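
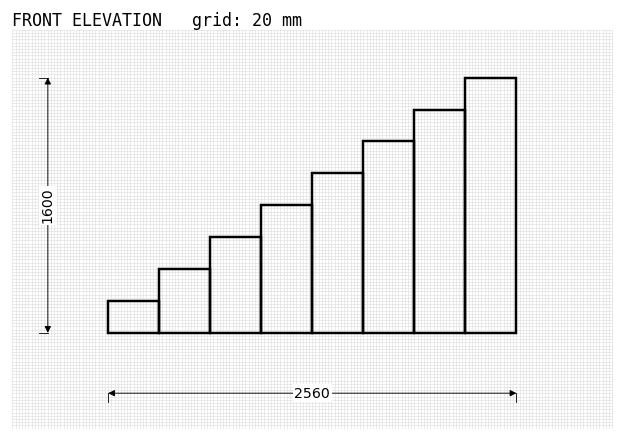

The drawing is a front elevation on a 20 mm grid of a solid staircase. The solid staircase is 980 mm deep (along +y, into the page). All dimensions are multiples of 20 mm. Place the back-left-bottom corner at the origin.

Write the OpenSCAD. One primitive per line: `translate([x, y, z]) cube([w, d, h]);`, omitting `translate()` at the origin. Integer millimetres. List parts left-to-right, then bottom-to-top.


cube([320, 980, 200]);
translate([320, 0, 0]) cube([320, 980, 400]);
translate([640, 0, 0]) cube([320, 980, 600]);
translate([960, 0, 0]) cube([320, 980, 800]);
translate([1280, 0, 0]) cube([320, 980, 1000]);
translate([1600, 0, 0]) cube([320, 980, 1200]);
translate([1920, 0, 0]) cube([320, 980, 1400]);
translate([2240, 0, 0]) cube([320, 980, 1600]);


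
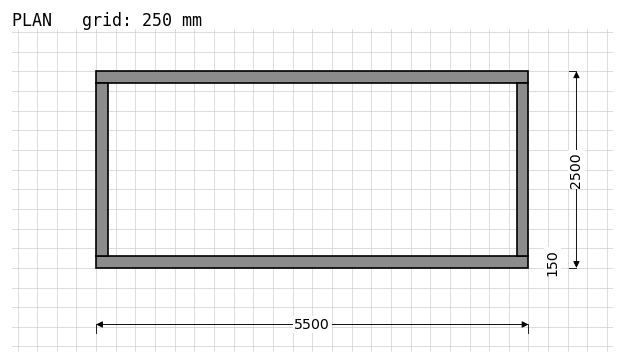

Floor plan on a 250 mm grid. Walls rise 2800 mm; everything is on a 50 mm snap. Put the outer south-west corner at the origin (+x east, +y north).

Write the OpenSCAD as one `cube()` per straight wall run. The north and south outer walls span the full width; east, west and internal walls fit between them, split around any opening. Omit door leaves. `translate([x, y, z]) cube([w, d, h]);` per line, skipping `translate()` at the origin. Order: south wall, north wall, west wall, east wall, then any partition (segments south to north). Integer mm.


cube([5500, 150, 2800]);
translate([0, 2350, 0]) cube([5500, 150, 2800]);
translate([0, 150, 0]) cube([150, 2200, 2800]);
translate([5350, 150, 0]) cube([150, 2200, 2800]);


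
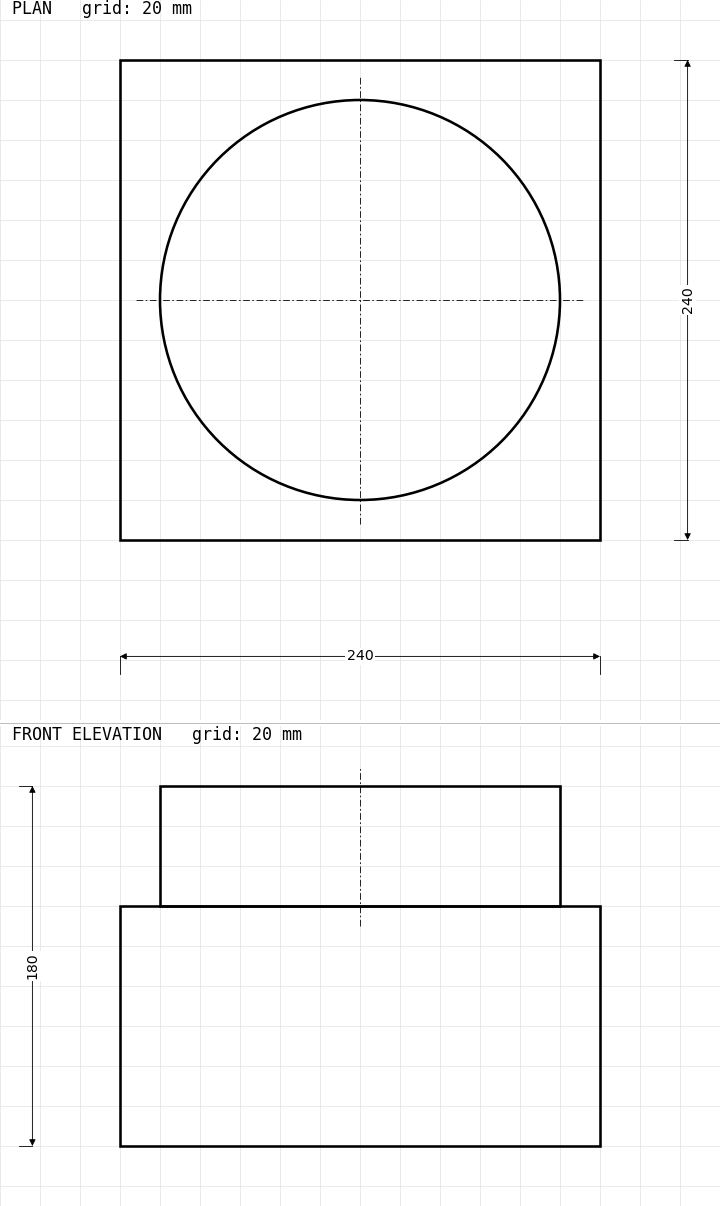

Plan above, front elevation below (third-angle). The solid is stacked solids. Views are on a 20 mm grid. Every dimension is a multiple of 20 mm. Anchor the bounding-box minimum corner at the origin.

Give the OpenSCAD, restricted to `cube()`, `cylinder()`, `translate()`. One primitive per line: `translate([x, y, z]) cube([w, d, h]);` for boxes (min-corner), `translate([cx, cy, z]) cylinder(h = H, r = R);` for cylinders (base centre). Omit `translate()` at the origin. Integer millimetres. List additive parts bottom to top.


cube([240, 240, 120]);
translate([120, 120, 120]) cylinder(h = 60, r = 100);


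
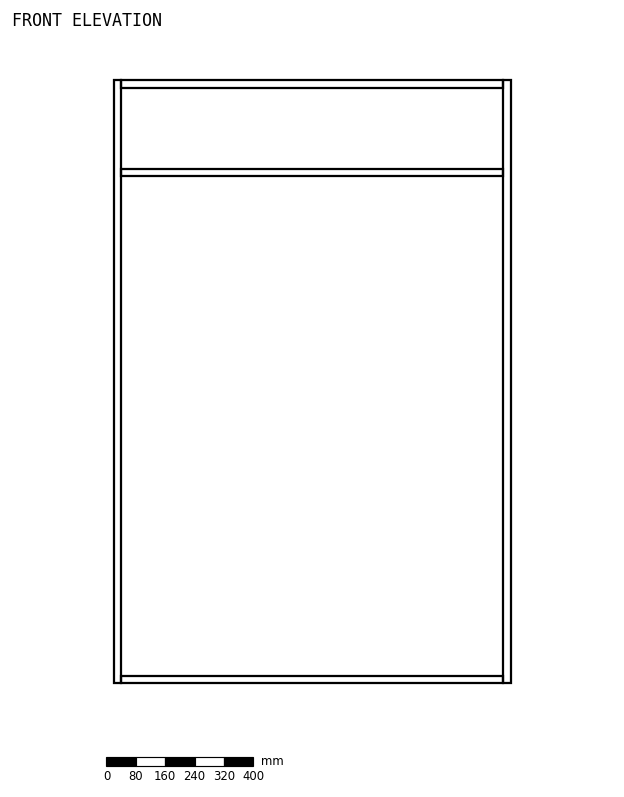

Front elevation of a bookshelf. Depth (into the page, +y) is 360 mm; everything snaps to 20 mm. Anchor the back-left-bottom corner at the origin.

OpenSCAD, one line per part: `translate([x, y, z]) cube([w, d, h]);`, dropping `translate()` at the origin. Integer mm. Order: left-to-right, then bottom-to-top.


cube([20, 360, 1640]);
translate([20, 0, 0]) cube([1040, 360, 20]);
translate([20, 0, 1380]) cube([1040, 360, 20]);
translate([20, 0, 1620]) cube([1040, 360, 20]);
translate([1060, 0, 0]) cube([20, 360, 1640]);


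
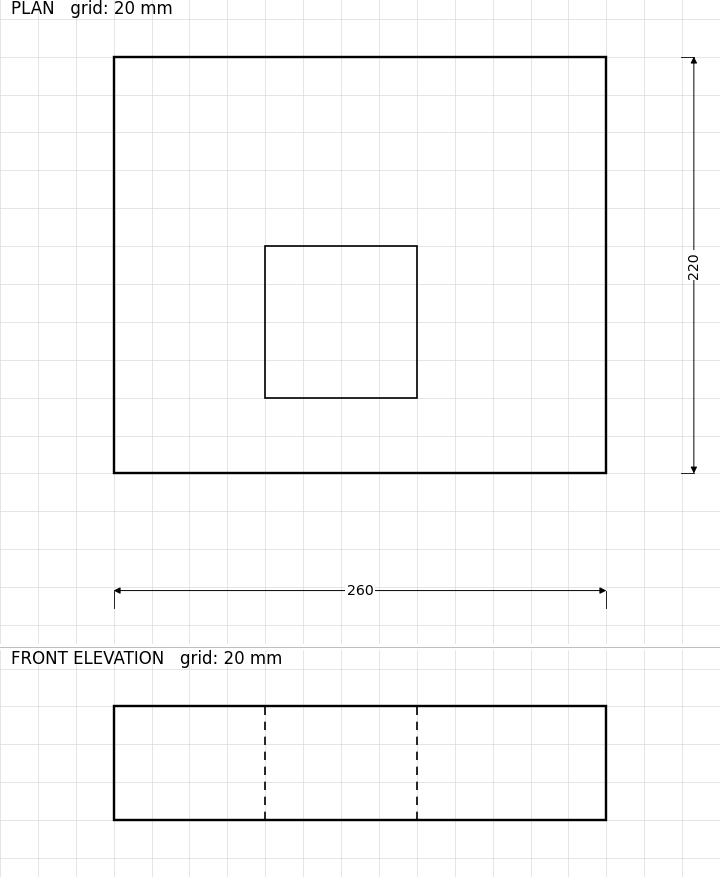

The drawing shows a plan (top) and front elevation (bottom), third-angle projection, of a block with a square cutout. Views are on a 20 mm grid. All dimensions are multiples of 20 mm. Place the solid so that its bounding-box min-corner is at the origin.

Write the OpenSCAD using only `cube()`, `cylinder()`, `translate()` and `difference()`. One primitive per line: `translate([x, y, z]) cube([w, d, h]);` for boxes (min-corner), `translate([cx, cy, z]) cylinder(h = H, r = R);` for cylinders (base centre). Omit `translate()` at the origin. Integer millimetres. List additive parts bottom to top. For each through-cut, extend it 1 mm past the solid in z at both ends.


difference() {
  cube([260, 220, 60]);
  translate([80, 40, -1]) cube([80, 80, 62]);
}


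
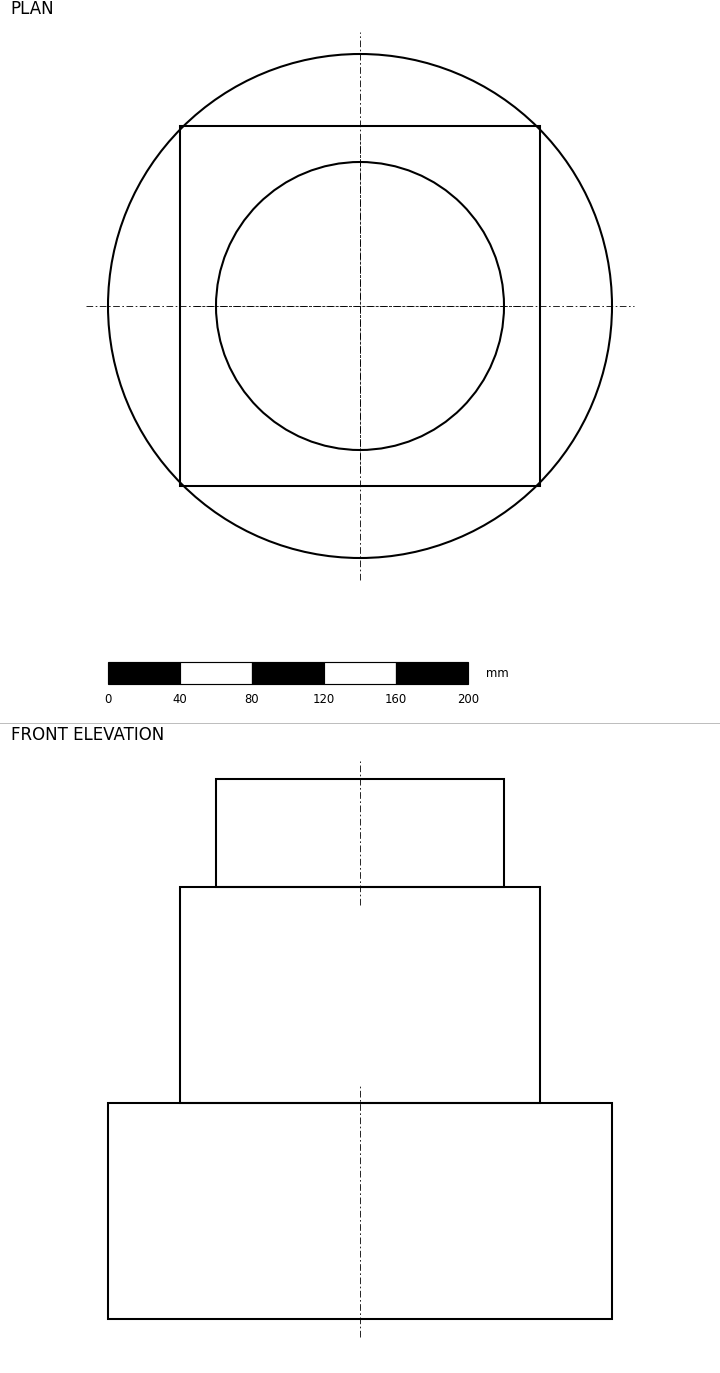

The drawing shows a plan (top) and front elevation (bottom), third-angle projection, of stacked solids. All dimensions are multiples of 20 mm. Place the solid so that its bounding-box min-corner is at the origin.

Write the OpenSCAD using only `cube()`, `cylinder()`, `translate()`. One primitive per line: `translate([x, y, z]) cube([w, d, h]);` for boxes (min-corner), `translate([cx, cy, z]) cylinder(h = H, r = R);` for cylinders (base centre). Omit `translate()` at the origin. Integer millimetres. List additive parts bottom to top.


translate([140, 140, 0]) cylinder(h = 120, r = 140);
translate([40, 40, 120]) cube([200, 200, 120]);
translate([140, 140, 240]) cylinder(h = 60, r = 80);


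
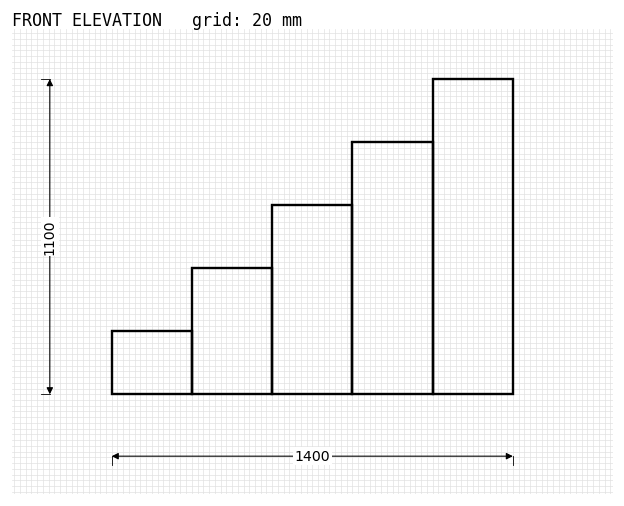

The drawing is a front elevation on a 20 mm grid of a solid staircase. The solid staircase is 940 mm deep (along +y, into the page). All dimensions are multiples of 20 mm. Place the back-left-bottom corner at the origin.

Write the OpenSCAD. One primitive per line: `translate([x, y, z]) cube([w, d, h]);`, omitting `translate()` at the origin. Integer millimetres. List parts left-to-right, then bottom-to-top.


cube([280, 940, 220]);
translate([280, 0, 0]) cube([280, 940, 440]);
translate([560, 0, 0]) cube([280, 940, 660]);
translate([840, 0, 0]) cube([280, 940, 880]);
translate([1120, 0, 0]) cube([280, 940, 1100]);


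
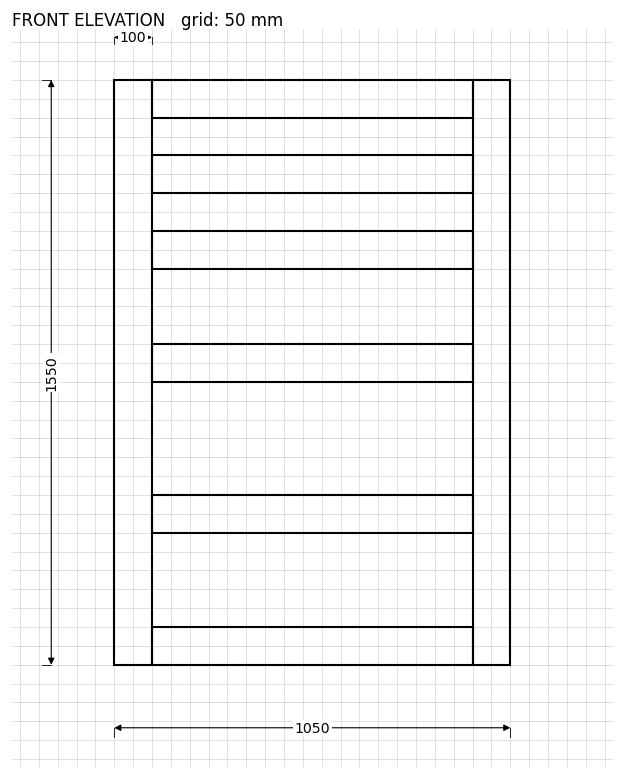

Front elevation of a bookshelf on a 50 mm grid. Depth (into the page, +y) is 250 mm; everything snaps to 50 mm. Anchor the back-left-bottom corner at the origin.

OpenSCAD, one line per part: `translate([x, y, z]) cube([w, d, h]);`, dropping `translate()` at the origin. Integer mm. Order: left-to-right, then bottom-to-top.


cube([100, 250, 1550]);
translate([100, 0, 0]) cube([850, 250, 100]);
translate([100, 0, 350]) cube([850, 250, 100]);
translate([100, 0, 750]) cube([850, 250, 100]);
translate([100, 0, 1050]) cube([850, 250, 100]);
translate([100, 0, 1250]) cube([850, 250, 100]);
translate([100, 0, 1450]) cube([850, 250, 100]);
translate([950, 0, 0]) cube([100, 250, 1550]);


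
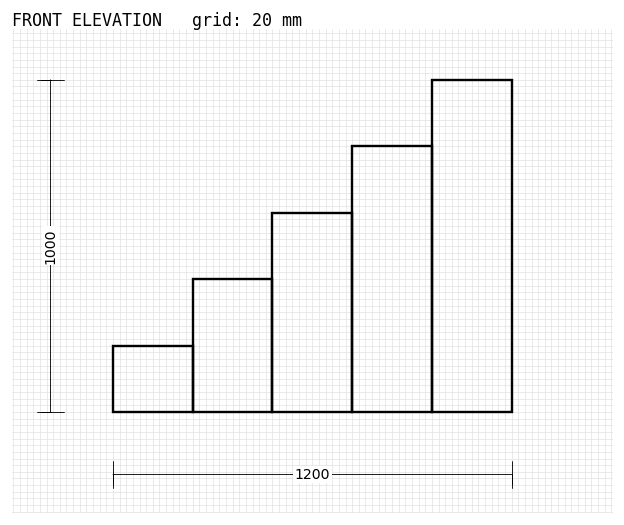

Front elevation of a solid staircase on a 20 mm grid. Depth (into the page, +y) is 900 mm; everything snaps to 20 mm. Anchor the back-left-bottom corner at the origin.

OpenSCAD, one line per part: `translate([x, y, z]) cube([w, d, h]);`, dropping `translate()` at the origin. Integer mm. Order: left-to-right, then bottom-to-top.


cube([240, 900, 200]);
translate([240, 0, 0]) cube([240, 900, 400]);
translate([480, 0, 0]) cube([240, 900, 600]);
translate([720, 0, 0]) cube([240, 900, 800]);
translate([960, 0, 0]) cube([240, 900, 1000]);


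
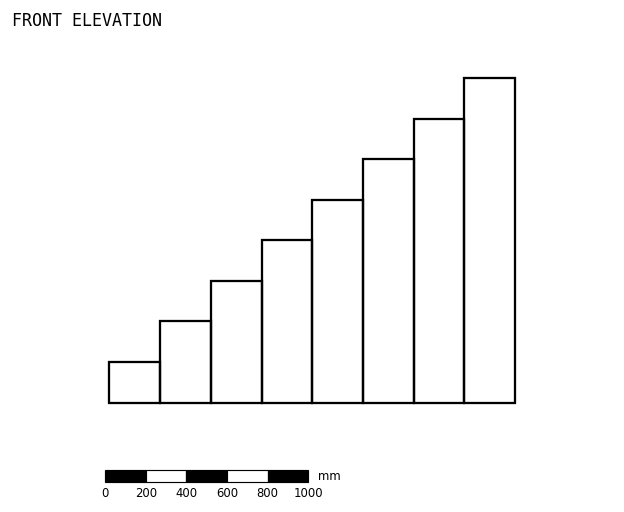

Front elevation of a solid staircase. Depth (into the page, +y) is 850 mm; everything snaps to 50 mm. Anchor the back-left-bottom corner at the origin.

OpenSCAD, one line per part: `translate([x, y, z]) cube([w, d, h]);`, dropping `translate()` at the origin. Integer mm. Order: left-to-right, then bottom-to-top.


cube([250, 850, 200]);
translate([250, 0, 0]) cube([250, 850, 400]);
translate([500, 0, 0]) cube([250, 850, 600]);
translate([750, 0, 0]) cube([250, 850, 800]);
translate([1000, 0, 0]) cube([250, 850, 1000]);
translate([1250, 0, 0]) cube([250, 850, 1200]);
translate([1500, 0, 0]) cube([250, 850, 1400]);
translate([1750, 0, 0]) cube([250, 850, 1600]);


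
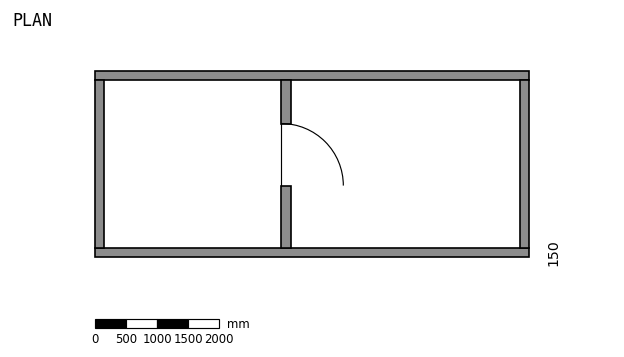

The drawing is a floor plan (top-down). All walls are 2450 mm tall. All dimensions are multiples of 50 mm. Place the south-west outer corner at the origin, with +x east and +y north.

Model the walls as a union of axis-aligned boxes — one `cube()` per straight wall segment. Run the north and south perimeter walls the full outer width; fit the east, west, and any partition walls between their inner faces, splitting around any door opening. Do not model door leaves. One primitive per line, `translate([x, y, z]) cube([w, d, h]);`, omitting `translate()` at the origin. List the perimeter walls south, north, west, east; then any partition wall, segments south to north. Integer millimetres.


cube([7000, 150, 2450]);
translate([0, 2850, 0]) cube([7000, 150, 2450]);
translate([0, 150, 0]) cube([150, 2700, 2450]);
translate([6850, 150, 0]) cube([150, 2700, 2450]);
translate([3000, 150, 0]) cube([150, 1000, 2450]);
translate([3000, 2150, 0]) cube([150, 700, 2450]);


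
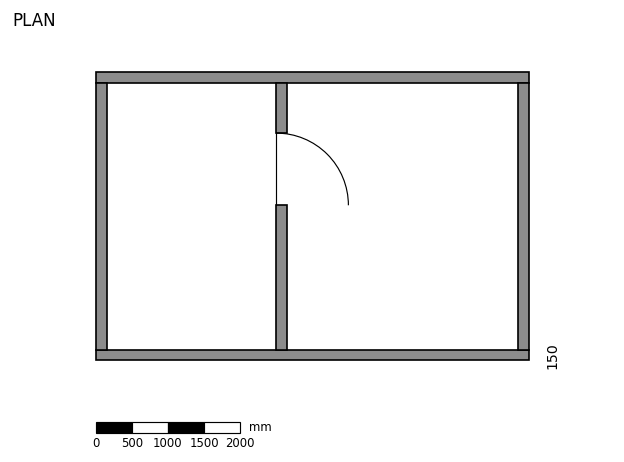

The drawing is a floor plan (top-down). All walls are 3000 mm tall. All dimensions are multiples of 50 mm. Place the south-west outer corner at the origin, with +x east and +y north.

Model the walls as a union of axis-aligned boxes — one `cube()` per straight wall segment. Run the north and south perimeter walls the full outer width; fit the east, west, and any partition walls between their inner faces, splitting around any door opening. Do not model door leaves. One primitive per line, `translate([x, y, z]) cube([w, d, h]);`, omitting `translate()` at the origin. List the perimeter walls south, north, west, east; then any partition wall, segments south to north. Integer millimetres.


cube([6000, 150, 3000]);
translate([0, 3850, 0]) cube([6000, 150, 3000]);
translate([0, 150, 0]) cube([150, 3700, 3000]);
translate([5850, 150, 0]) cube([150, 3700, 3000]);
translate([2500, 150, 0]) cube([150, 2000, 3000]);
translate([2500, 3150, 0]) cube([150, 700, 3000]);


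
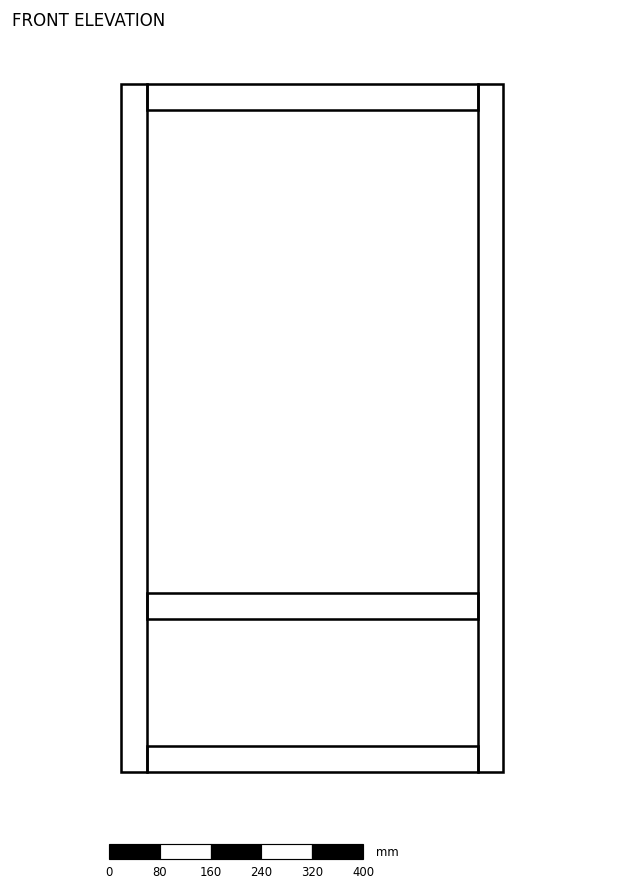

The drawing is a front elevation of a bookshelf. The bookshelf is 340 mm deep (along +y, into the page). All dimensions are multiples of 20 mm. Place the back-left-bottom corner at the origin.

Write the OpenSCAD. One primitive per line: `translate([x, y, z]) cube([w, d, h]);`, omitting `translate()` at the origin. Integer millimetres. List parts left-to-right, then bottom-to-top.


cube([40, 340, 1080]);
translate([40, 0, 0]) cube([520, 340, 40]);
translate([40, 0, 240]) cube([520, 340, 40]);
translate([40, 0, 1040]) cube([520, 340, 40]);
translate([560, 0, 0]) cube([40, 340, 1080]);


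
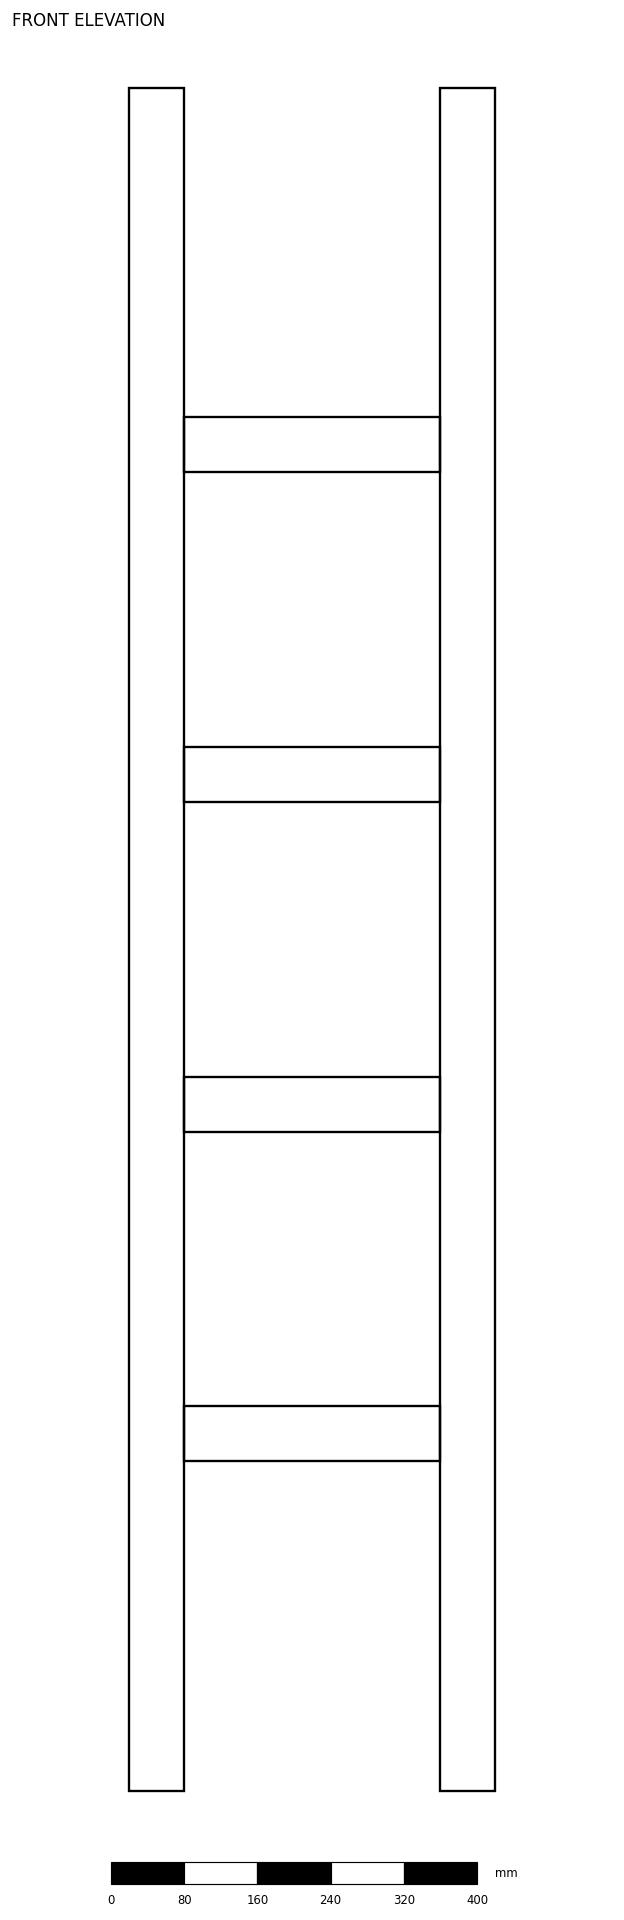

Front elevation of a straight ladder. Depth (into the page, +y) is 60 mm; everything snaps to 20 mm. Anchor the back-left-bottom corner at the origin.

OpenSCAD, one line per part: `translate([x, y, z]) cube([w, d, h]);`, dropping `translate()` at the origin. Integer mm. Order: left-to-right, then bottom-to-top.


cube([60, 60, 1860]);
translate([60, 0, 360]) cube([280, 60, 60]);
translate([60, 0, 720]) cube([280, 60, 60]);
translate([60, 0, 1080]) cube([280, 60, 60]);
translate([60, 0, 1440]) cube([280, 60, 60]);
translate([340, 0, 0]) cube([60, 60, 1860]);


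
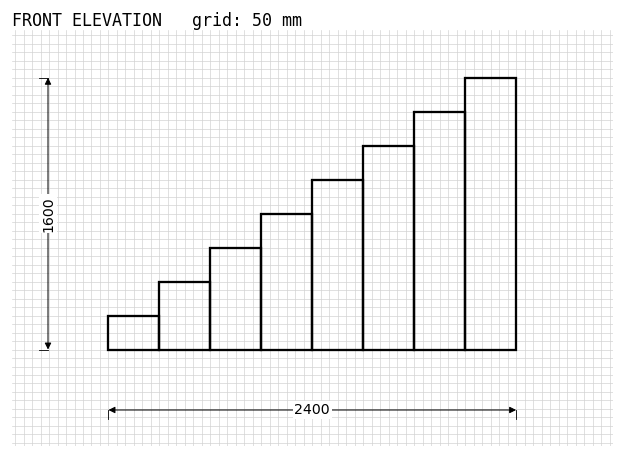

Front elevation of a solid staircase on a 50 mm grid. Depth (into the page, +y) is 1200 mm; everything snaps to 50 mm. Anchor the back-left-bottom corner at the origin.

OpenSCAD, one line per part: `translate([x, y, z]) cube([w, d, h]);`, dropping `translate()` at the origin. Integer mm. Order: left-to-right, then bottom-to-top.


cube([300, 1200, 200]);
translate([300, 0, 0]) cube([300, 1200, 400]);
translate([600, 0, 0]) cube([300, 1200, 600]);
translate([900, 0, 0]) cube([300, 1200, 800]);
translate([1200, 0, 0]) cube([300, 1200, 1000]);
translate([1500, 0, 0]) cube([300, 1200, 1200]);
translate([1800, 0, 0]) cube([300, 1200, 1400]);
translate([2100, 0, 0]) cube([300, 1200, 1600]);


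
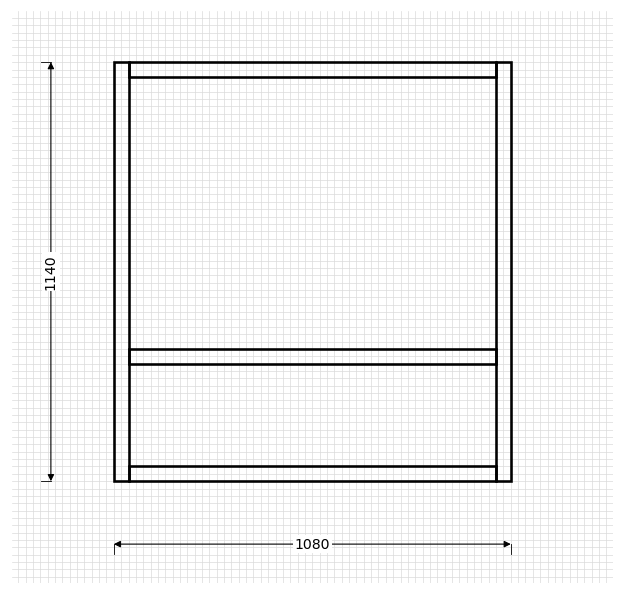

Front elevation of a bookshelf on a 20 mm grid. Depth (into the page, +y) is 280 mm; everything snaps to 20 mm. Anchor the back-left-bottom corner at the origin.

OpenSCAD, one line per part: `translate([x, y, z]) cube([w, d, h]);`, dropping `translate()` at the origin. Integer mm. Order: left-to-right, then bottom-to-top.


cube([40, 280, 1140]);
translate([40, 0, 0]) cube([1000, 280, 40]);
translate([40, 0, 320]) cube([1000, 280, 40]);
translate([40, 0, 1100]) cube([1000, 280, 40]);
translate([1040, 0, 0]) cube([40, 280, 1140]);


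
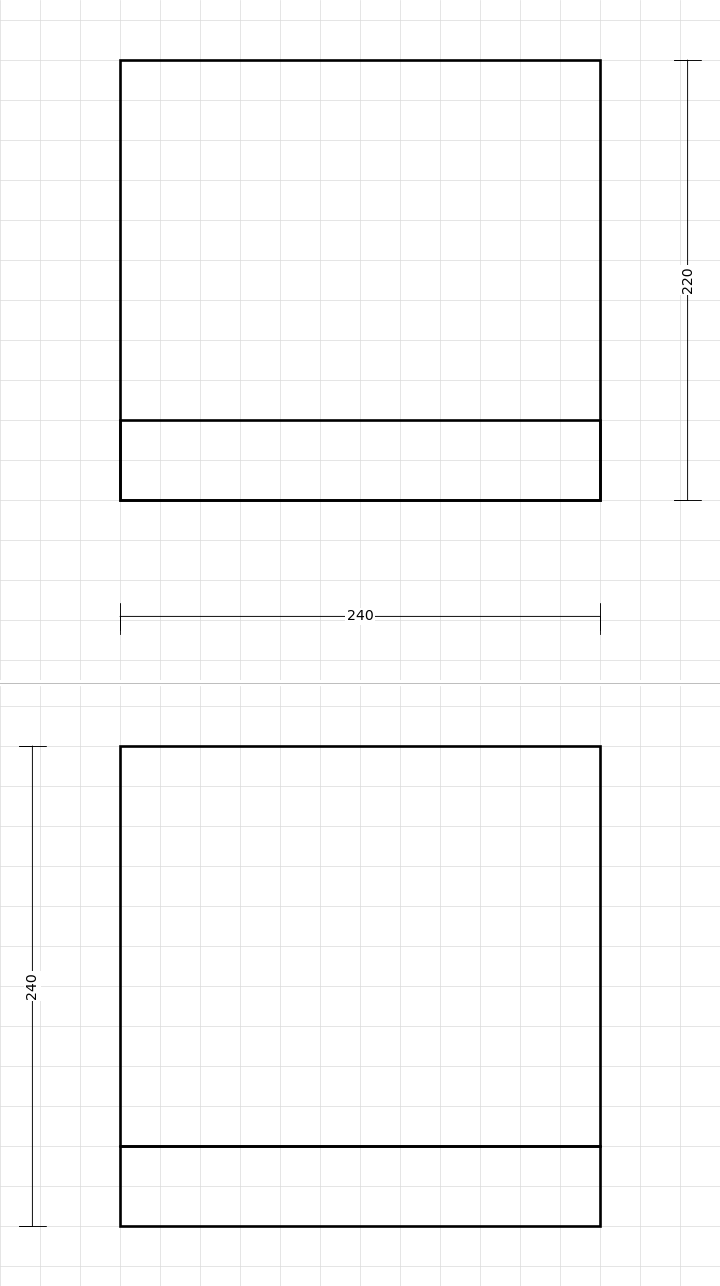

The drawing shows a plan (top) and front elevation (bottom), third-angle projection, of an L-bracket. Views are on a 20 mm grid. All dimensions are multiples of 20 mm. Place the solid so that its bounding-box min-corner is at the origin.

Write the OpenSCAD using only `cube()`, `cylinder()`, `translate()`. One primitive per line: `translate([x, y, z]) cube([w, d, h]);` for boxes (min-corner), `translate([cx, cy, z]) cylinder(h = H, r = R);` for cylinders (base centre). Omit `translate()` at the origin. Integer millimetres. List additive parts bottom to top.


cube([240, 220, 40]);
translate([0, 0, 40]) cube([240, 40, 200]);


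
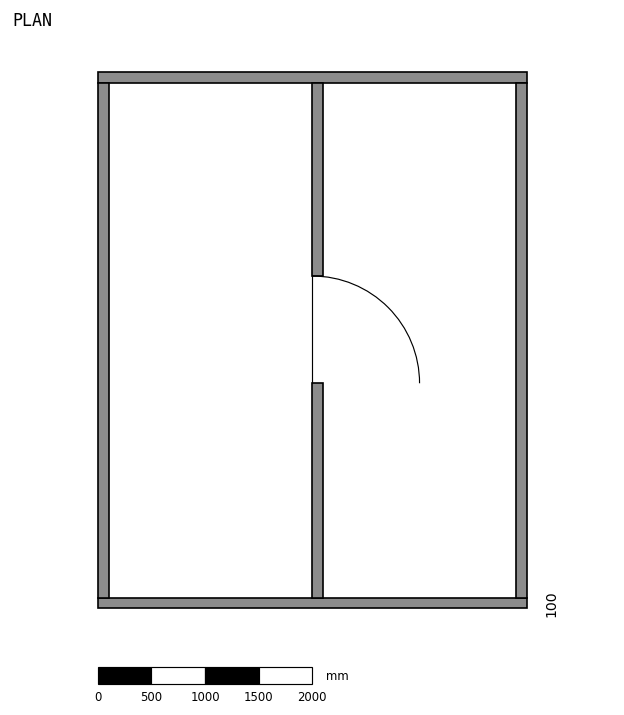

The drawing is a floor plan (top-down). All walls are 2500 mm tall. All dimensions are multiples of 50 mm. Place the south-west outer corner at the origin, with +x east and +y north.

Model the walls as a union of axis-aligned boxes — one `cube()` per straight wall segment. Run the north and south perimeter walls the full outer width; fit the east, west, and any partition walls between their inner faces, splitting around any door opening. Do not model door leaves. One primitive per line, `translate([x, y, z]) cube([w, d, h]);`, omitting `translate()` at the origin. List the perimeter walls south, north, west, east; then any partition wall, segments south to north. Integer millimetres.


cube([4000, 100, 2500]);
translate([0, 4900, 0]) cube([4000, 100, 2500]);
translate([0, 100, 0]) cube([100, 4800, 2500]);
translate([3900, 100, 0]) cube([100, 4800, 2500]);
translate([2000, 100, 0]) cube([100, 2000, 2500]);
translate([2000, 3100, 0]) cube([100, 1800, 2500]);


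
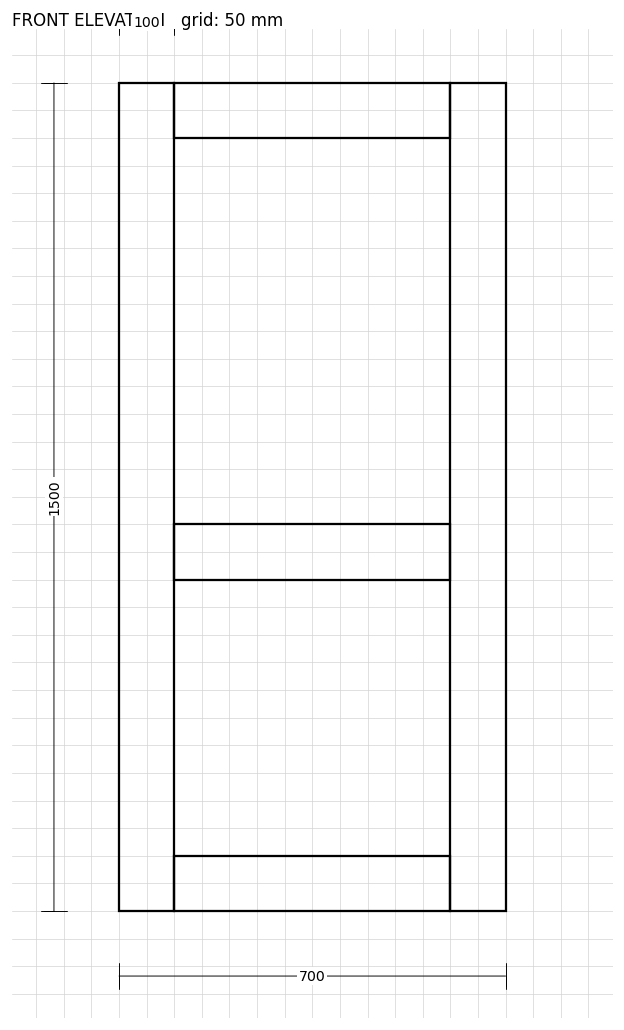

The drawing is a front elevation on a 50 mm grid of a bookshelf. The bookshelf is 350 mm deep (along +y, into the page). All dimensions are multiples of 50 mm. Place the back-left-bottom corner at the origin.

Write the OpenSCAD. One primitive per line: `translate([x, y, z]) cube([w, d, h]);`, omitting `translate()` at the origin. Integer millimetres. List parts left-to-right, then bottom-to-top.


cube([100, 350, 1500]);
translate([100, 0, 0]) cube([500, 350, 100]);
translate([100, 0, 600]) cube([500, 350, 100]);
translate([100, 0, 1400]) cube([500, 350, 100]);
translate([600, 0, 0]) cube([100, 350, 1500]);


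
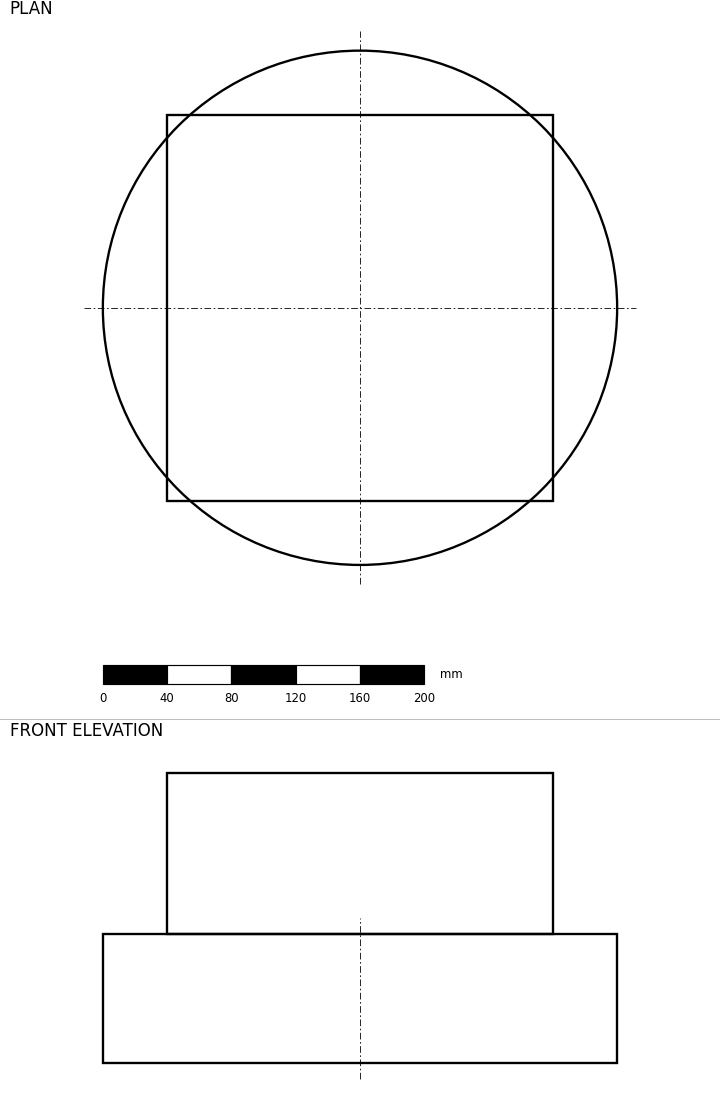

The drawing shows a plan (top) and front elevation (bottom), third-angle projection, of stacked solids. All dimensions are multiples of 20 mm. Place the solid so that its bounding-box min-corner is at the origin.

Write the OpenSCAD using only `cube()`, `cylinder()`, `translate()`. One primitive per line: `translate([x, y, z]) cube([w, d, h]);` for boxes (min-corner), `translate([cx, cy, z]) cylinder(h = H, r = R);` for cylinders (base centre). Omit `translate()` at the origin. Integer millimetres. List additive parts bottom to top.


translate([160, 160, 0]) cylinder(h = 80, r = 160);
translate([40, 40, 80]) cube([240, 240, 100]);


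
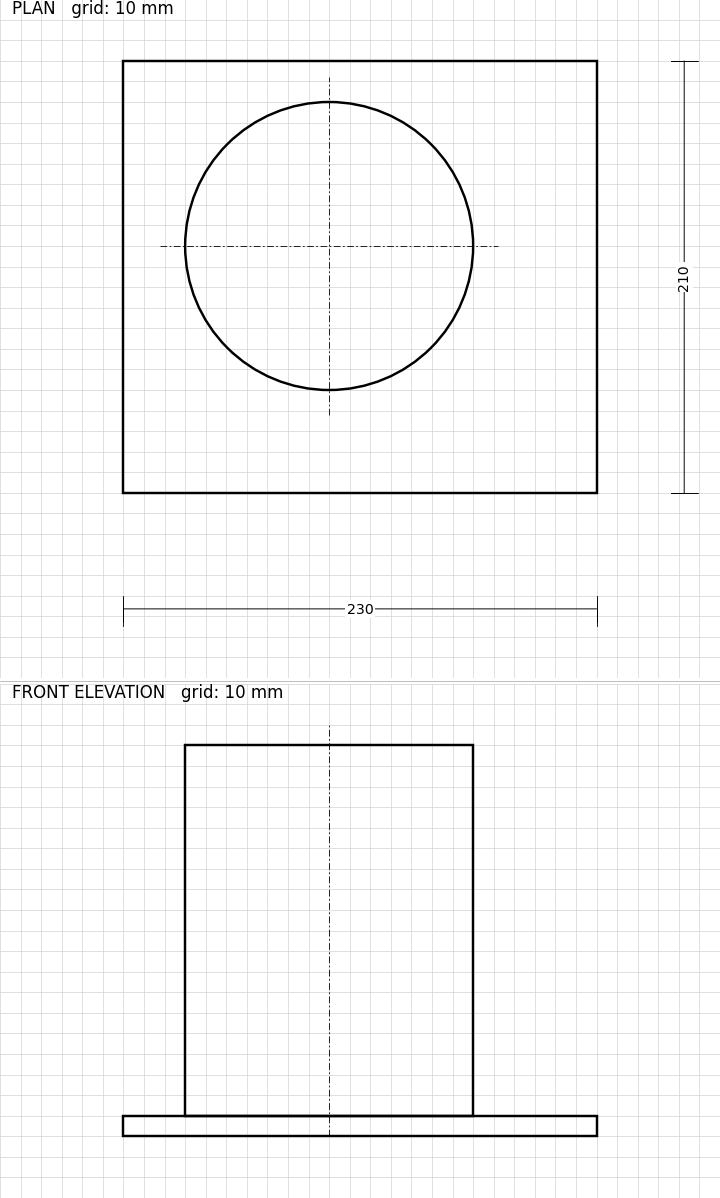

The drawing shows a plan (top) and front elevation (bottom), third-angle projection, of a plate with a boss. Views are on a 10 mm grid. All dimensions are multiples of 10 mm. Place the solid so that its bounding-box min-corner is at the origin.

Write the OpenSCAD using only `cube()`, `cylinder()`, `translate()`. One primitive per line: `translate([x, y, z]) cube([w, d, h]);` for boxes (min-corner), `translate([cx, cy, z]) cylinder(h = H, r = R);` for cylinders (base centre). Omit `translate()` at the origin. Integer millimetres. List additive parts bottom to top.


cube([230, 210, 10]);
translate([100, 120, 10]) cylinder(h = 180, r = 70);


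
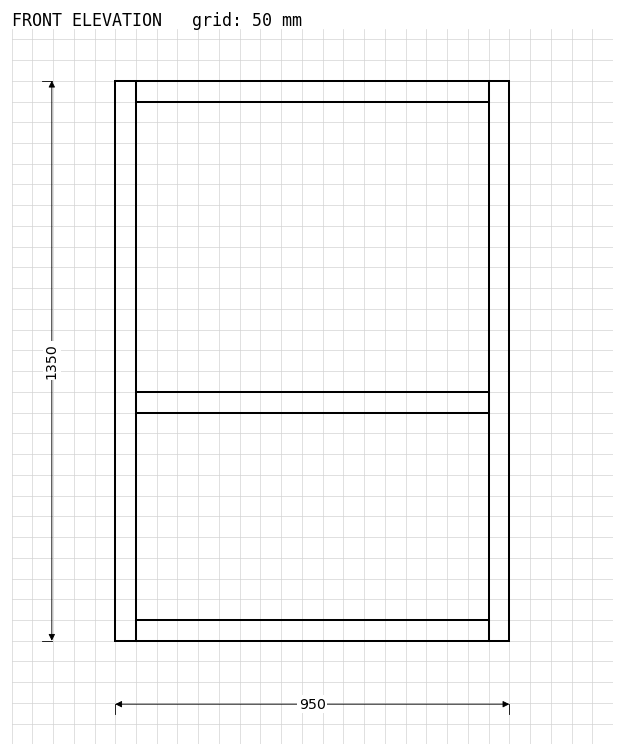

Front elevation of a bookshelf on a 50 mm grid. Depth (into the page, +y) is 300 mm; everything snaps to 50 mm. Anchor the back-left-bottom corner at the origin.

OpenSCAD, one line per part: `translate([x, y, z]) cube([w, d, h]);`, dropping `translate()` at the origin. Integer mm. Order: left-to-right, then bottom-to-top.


cube([50, 300, 1350]);
translate([50, 0, 0]) cube([850, 300, 50]);
translate([50, 0, 550]) cube([850, 300, 50]);
translate([50, 0, 1300]) cube([850, 300, 50]);
translate([900, 0, 0]) cube([50, 300, 1350]);


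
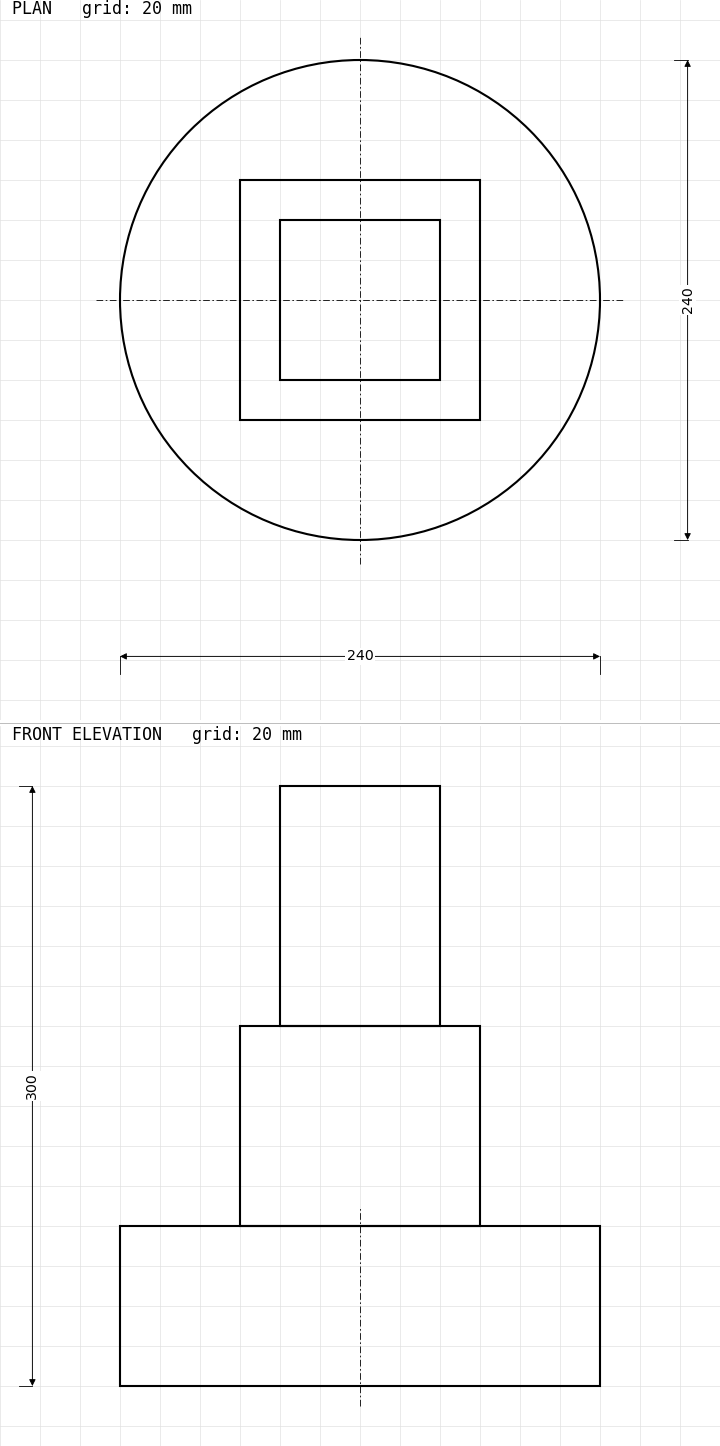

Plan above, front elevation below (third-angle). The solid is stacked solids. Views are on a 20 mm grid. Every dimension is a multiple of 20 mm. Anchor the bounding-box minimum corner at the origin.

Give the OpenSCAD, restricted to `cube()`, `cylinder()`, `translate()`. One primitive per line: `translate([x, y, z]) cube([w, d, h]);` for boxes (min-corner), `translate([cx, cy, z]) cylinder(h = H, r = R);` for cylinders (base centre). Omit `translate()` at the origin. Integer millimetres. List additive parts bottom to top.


translate([120, 120, 0]) cylinder(h = 80, r = 120);
translate([60, 60, 80]) cube([120, 120, 100]);
translate([80, 80, 180]) cube([80, 80, 120]);


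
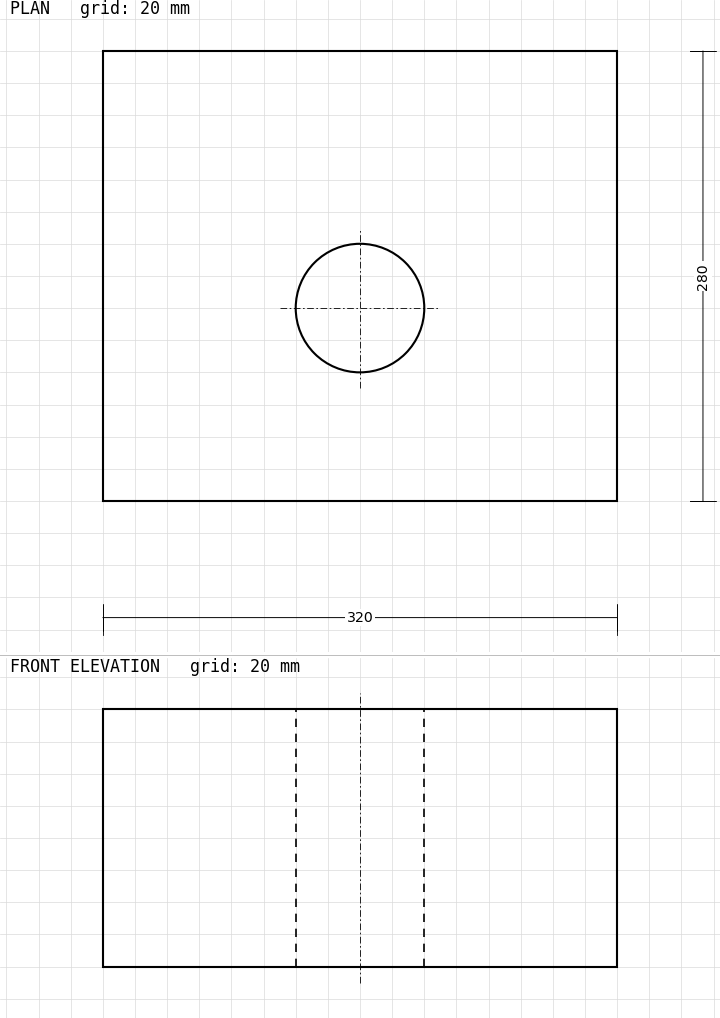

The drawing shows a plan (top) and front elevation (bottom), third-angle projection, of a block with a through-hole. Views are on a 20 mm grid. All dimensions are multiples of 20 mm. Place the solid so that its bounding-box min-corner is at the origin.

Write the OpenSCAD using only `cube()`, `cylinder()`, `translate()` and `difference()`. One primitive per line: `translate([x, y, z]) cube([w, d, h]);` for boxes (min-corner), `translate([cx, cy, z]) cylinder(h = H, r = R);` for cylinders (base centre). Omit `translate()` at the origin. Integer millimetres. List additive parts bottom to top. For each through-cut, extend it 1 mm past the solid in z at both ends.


difference() {
  cube([320, 280, 160]);
  translate([160, 120, -1]) cylinder(h = 162, r = 40);
}


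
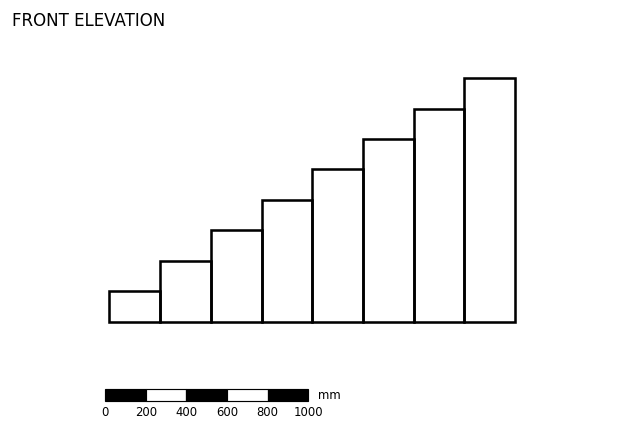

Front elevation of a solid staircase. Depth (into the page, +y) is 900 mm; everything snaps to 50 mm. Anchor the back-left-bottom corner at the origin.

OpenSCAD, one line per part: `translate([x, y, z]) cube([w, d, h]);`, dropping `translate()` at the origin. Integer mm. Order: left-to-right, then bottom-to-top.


cube([250, 900, 150]);
translate([250, 0, 0]) cube([250, 900, 300]);
translate([500, 0, 0]) cube([250, 900, 450]);
translate([750, 0, 0]) cube([250, 900, 600]);
translate([1000, 0, 0]) cube([250, 900, 750]);
translate([1250, 0, 0]) cube([250, 900, 900]);
translate([1500, 0, 0]) cube([250, 900, 1050]);
translate([1750, 0, 0]) cube([250, 900, 1200]);


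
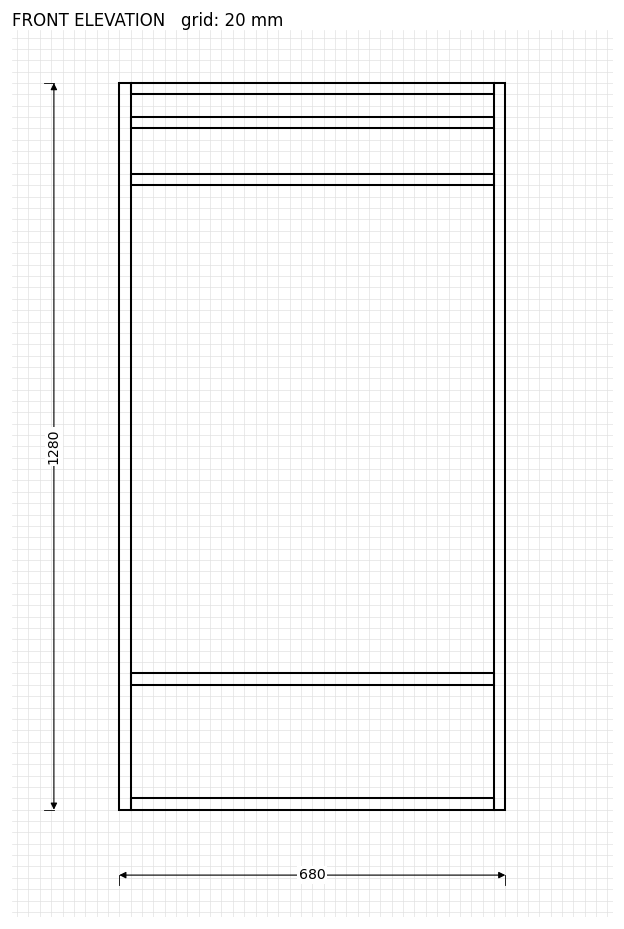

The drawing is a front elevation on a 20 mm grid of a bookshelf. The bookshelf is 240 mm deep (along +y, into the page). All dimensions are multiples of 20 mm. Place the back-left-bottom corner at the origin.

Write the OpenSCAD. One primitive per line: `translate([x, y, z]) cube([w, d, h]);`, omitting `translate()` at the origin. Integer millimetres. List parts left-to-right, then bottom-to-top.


cube([20, 240, 1280]);
translate([20, 0, 0]) cube([640, 240, 20]);
translate([20, 0, 220]) cube([640, 240, 20]);
translate([20, 0, 1100]) cube([640, 240, 20]);
translate([20, 0, 1200]) cube([640, 240, 20]);
translate([20, 0, 1260]) cube([640, 240, 20]);
translate([660, 0, 0]) cube([20, 240, 1280]);


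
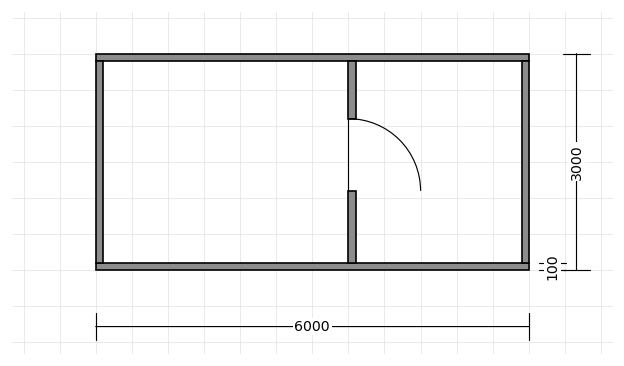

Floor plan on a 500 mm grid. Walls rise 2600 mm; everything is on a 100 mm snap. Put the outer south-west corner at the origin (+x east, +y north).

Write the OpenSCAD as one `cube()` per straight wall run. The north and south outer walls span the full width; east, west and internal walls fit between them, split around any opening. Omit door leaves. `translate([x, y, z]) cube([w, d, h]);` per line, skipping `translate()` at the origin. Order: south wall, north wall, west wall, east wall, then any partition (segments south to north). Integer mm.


cube([6000, 100, 2600]);
translate([0, 2900, 0]) cube([6000, 100, 2600]);
translate([0, 100, 0]) cube([100, 2800, 2600]);
translate([5900, 100, 0]) cube([100, 2800, 2600]);
translate([3500, 100, 0]) cube([100, 1000, 2600]);
translate([3500, 2100, 0]) cube([100, 800, 2600]);


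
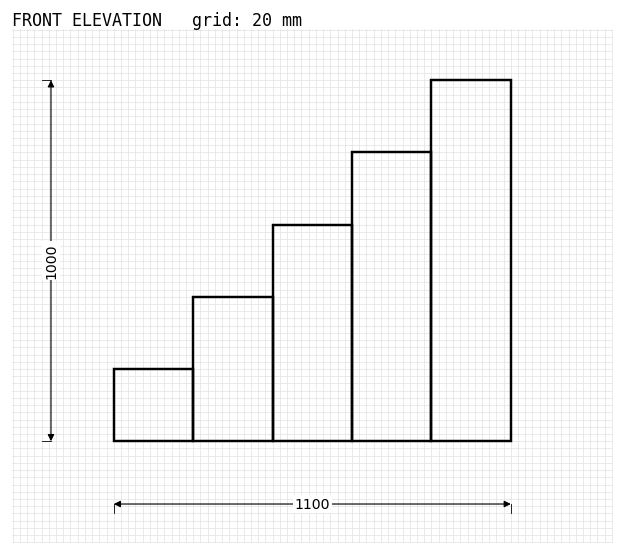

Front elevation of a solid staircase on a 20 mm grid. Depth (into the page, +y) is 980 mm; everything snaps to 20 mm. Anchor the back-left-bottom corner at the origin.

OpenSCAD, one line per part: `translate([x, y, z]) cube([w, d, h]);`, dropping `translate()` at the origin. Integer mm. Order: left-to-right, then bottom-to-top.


cube([220, 980, 200]);
translate([220, 0, 0]) cube([220, 980, 400]);
translate([440, 0, 0]) cube([220, 980, 600]);
translate([660, 0, 0]) cube([220, 980, 800]);
translate([880, 0, 0]) cube([220, 980, 1000]);


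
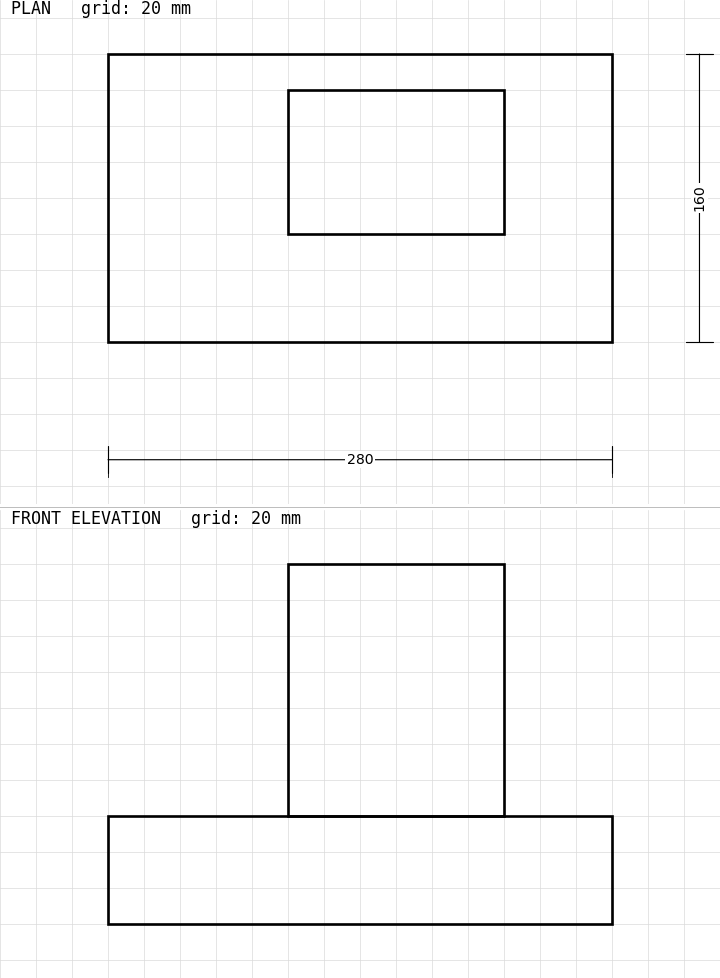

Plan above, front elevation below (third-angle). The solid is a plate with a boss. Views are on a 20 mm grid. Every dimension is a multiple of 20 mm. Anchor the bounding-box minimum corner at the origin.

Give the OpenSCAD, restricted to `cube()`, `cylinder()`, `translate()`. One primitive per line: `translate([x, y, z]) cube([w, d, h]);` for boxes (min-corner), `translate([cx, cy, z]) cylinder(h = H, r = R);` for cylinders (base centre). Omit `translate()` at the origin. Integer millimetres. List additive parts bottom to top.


cube([280, 160, 60]);
translate([100, 60, 60]) cube([120, 80, 140]);


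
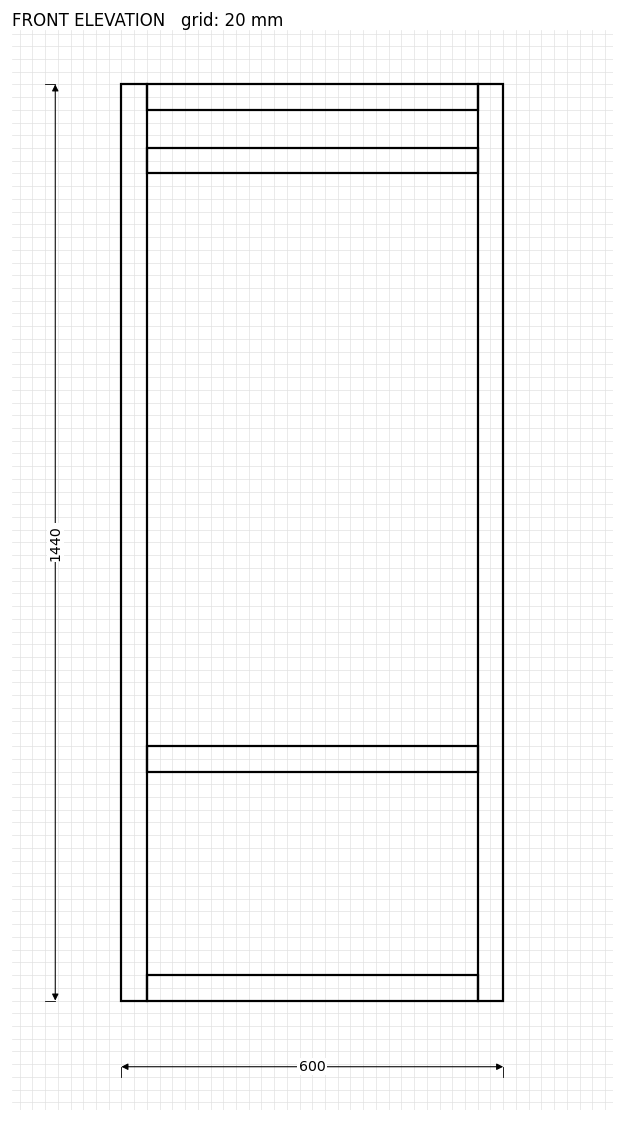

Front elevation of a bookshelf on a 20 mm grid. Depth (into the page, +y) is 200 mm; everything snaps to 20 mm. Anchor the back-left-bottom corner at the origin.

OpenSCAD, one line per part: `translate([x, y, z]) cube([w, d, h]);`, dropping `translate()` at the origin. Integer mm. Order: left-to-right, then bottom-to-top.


cube([40, 200, 1440]);
translate([40, 0, 0]) cube([520, 200, 40]);
translate([40, 0, 360]) cube([520, 200, 40]);
translate([40, 0, 1300]) cube([520, 200, 40]);
translate([40, 0, 1400]) cube([520, 200, 40]);
translate([560, 0, 0]) cube([40, 200, 1440]);


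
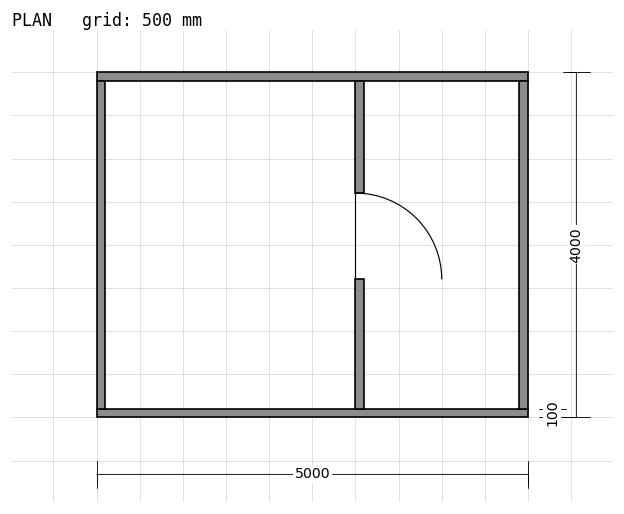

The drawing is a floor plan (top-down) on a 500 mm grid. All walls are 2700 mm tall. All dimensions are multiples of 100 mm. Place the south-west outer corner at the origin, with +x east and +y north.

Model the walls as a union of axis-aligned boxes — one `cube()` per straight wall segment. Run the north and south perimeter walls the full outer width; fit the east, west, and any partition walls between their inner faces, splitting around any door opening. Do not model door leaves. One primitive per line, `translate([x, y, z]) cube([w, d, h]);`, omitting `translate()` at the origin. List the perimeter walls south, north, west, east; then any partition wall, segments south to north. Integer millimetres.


cube([5000, 100, 2700]);
translate([0, 3900, 0]) cube([5000, 100, 2700]);
translate([0, 100, 0]) cube([100, 3800, 2700]);
translate([4900, 100, 0]) cube([100, 3800, 2700]);
translate([3000, 100, 0]) cube([100, 1500, 2700]);
translate([3000, 2600, 0]) cube([100, 1300, 2700]);


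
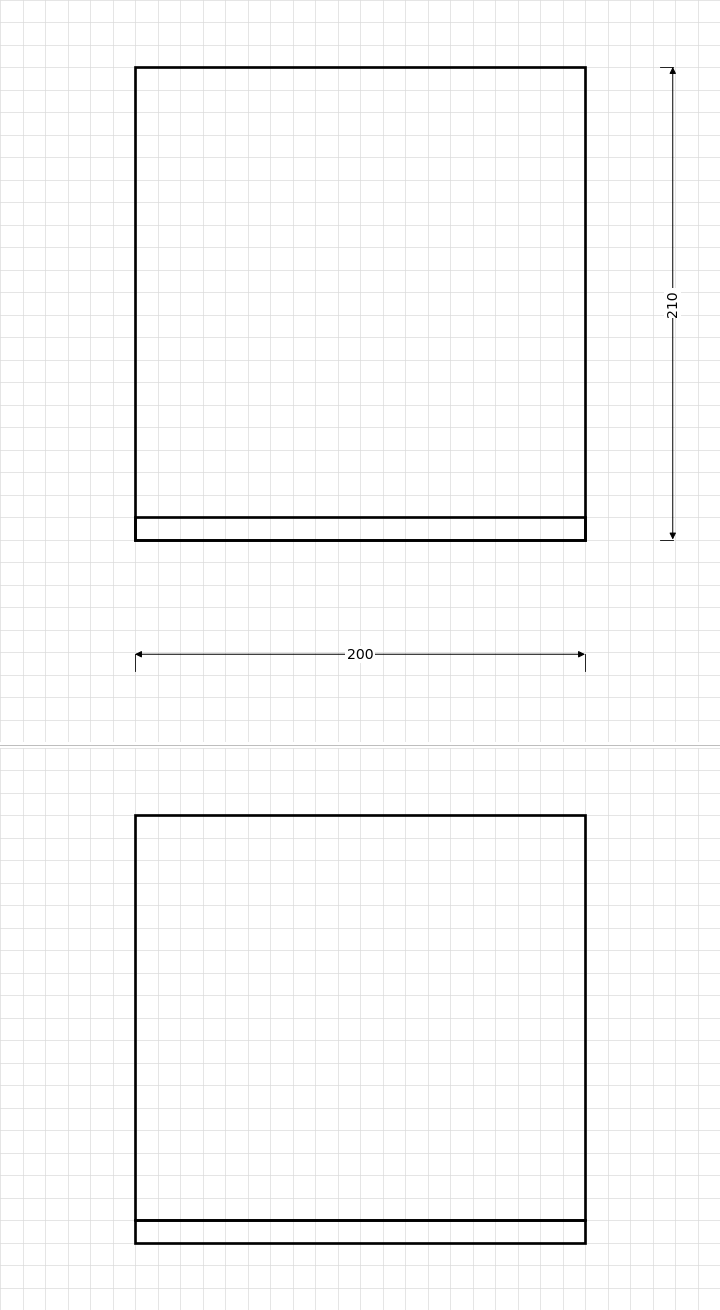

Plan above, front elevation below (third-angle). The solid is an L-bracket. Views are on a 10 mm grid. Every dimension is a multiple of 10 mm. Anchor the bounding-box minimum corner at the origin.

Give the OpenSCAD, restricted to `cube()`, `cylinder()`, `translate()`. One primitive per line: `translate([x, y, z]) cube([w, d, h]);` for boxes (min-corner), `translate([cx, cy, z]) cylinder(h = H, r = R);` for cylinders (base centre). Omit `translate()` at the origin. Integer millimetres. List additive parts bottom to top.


cube([200, 210, 10]);
translate([0, 0, 10]) cube([200, 10, 180]);


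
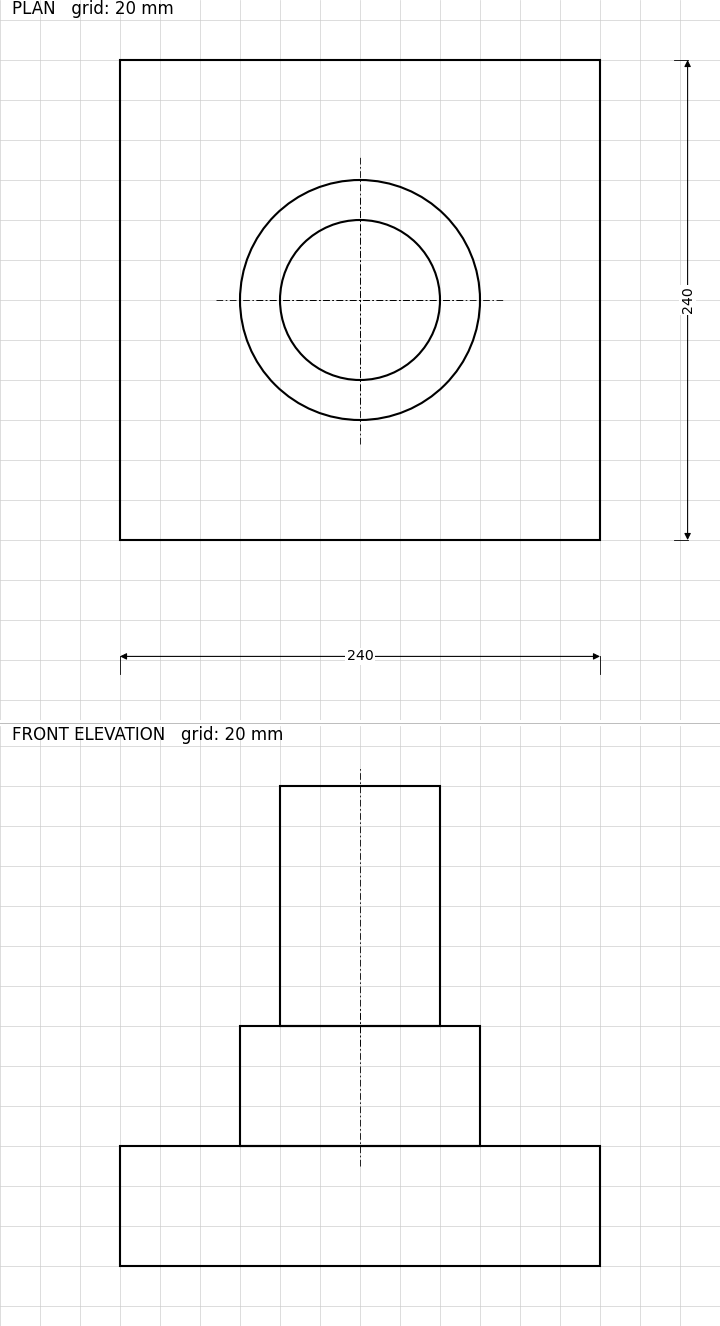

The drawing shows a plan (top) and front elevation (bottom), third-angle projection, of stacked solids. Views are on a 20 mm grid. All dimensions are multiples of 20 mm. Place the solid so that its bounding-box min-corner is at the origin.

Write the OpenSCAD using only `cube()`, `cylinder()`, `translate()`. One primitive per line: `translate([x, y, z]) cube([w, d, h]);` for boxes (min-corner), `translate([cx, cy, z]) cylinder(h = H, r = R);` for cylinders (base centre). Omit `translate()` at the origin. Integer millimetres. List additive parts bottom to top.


cube([240, 240, 60]);
translate([120, 120, 60]) cylinder(h = 60, r = 60);
translate([120, 120, 120]) cylinder(h = 120, r = 40);


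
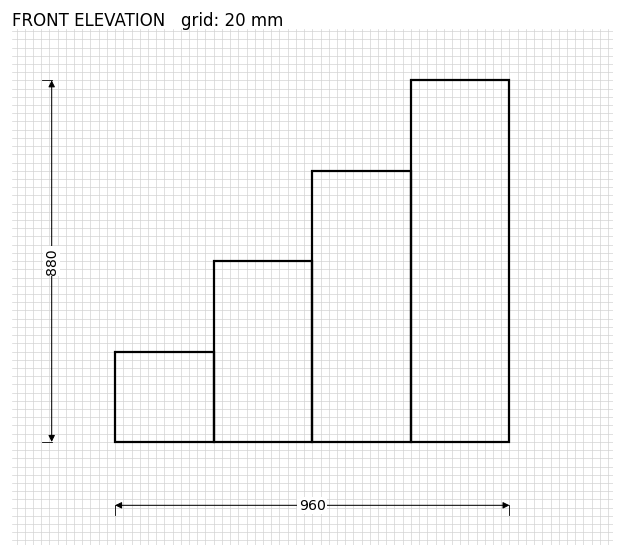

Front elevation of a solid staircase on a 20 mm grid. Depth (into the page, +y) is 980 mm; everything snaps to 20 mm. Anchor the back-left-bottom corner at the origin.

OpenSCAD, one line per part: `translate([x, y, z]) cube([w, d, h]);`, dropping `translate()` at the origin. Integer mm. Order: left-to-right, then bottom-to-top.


cube([240, 980, 220]);
translate([240, 0, 0]) cube([240, 980, 440]);
translate([480, 0, 0]) cube([240, 980, 660]);
translate([720, 0, 0]) cube([240, 980, 880]);


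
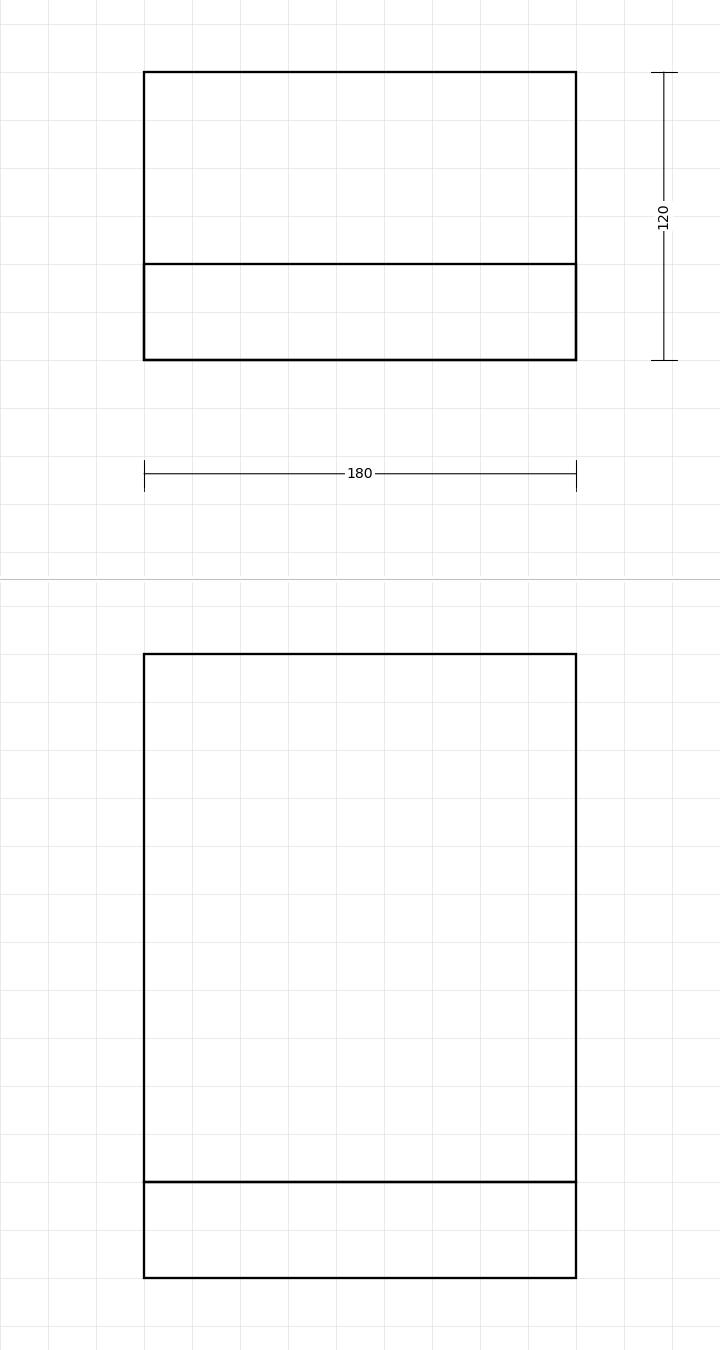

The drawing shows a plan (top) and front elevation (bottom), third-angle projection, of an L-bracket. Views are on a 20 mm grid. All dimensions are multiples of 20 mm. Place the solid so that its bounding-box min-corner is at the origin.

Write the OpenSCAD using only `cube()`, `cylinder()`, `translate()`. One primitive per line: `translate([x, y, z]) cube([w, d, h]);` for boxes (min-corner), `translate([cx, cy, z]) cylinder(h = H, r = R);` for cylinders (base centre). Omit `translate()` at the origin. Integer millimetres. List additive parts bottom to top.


cube([180, 120, 40]);
translate([0, 0, 40]) cube([180, 40, 220]);


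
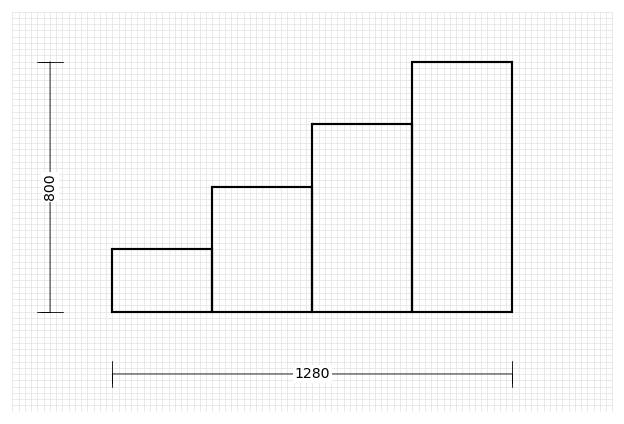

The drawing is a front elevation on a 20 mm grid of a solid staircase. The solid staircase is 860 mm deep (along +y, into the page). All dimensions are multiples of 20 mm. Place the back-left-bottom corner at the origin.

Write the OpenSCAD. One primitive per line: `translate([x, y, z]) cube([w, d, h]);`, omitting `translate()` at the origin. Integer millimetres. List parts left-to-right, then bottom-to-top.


cube([320, 860, 200]);
translate([320, 0, 0]) cube([320, 860, 400]);
translate([640, 0, 0]) cube([320, 860, 600]);
translate([960, 0, 0]) cube([320, 860, 800]);


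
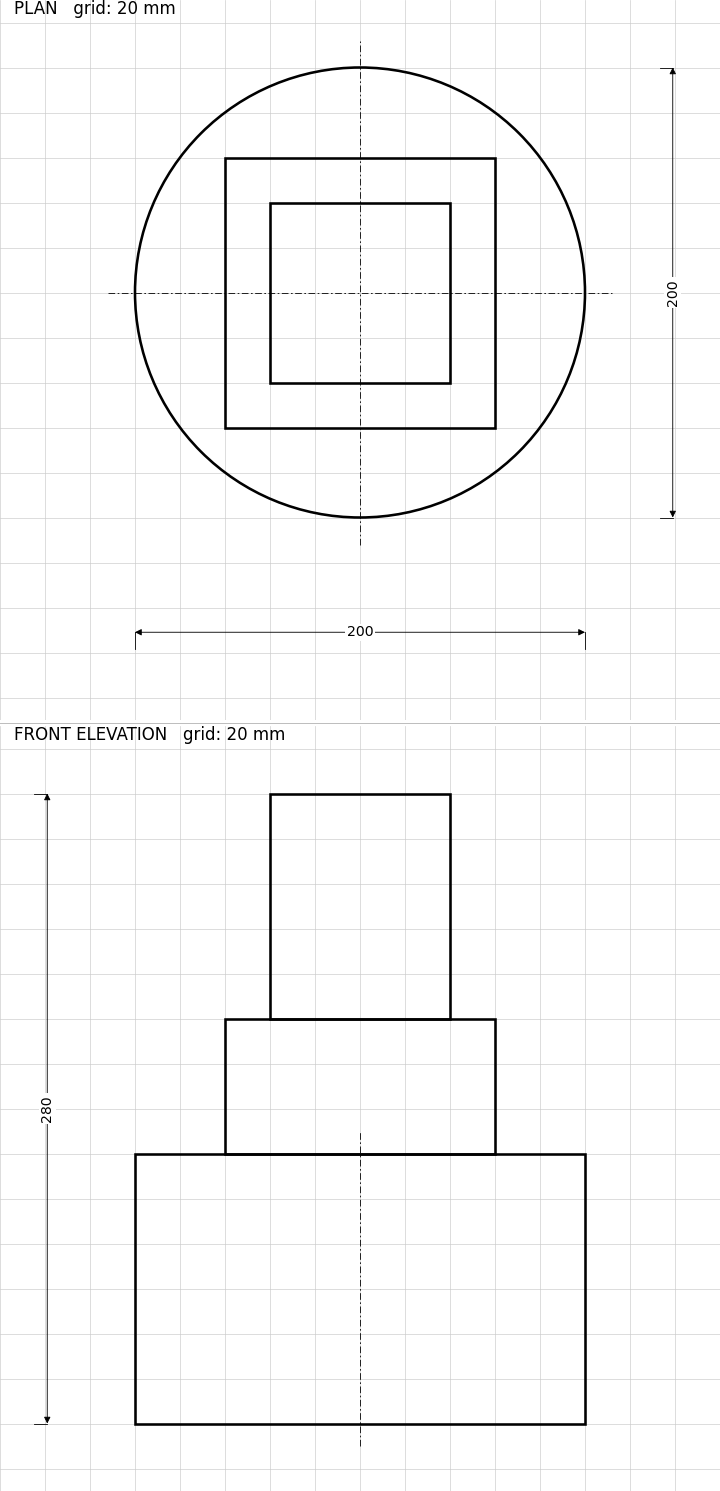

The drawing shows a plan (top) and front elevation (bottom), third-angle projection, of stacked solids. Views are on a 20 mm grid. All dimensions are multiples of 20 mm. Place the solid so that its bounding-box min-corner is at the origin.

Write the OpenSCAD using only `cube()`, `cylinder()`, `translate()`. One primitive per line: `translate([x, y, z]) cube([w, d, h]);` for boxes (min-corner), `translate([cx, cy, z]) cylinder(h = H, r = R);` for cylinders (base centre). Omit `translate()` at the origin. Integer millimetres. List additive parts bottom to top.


translate([100, 100, 0]) cylinder(h = 120, r = 100);
translate([40, 40, 120]) cube([120, 120, 60]);
translate([60, 60, 180]) cube([80, 80, 100]);
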